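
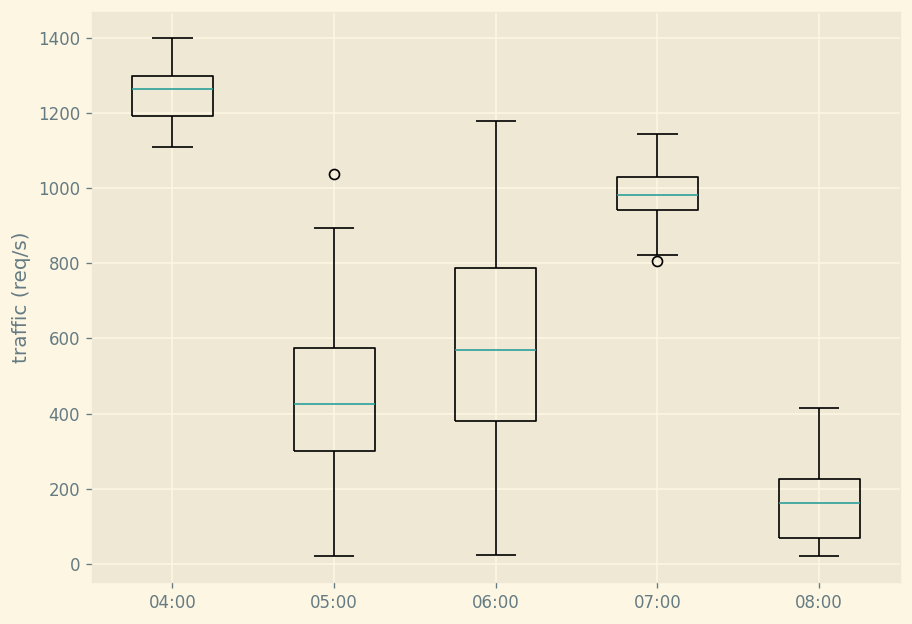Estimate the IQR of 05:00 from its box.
Q3 ≈ 600, Q1 ≈ 300; IQR ≈ 300.

≈ 300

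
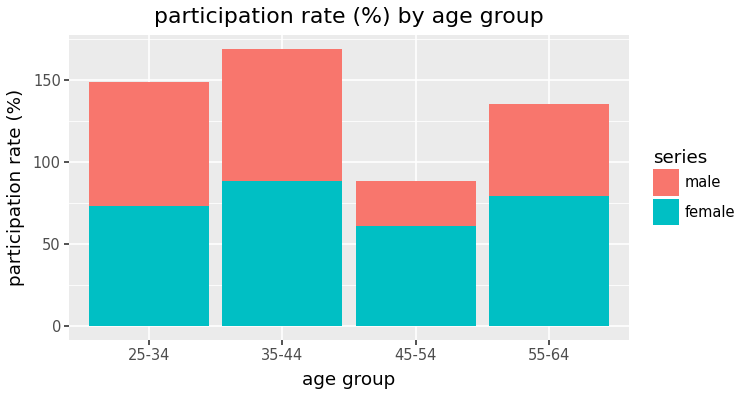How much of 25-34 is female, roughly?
female top ≈ 80, bottom ≈ 0; segment ≈ 80.

≈ 80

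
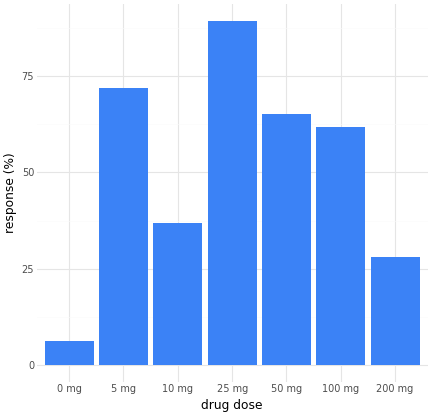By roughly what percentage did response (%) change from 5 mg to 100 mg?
5 mg ≈ 70, 100 mg ≈ 60; (60 − 70) / 70 ≈ -14.3%.

≈ -14.3%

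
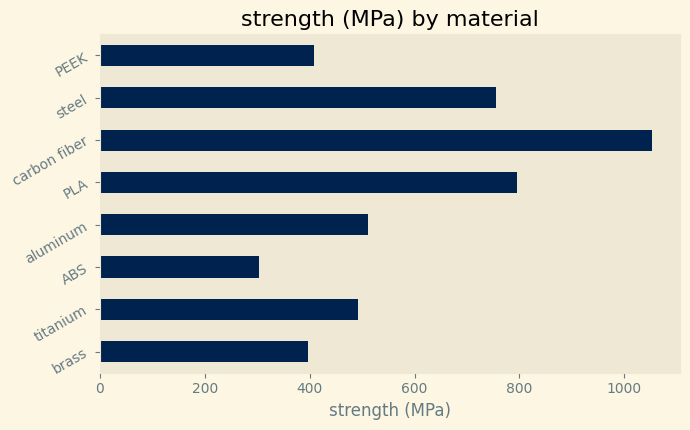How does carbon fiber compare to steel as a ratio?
≈ 1.38×

carbon fiber ≈ 1100, steel ≈ 800; 1100/800 ≈ 1.38.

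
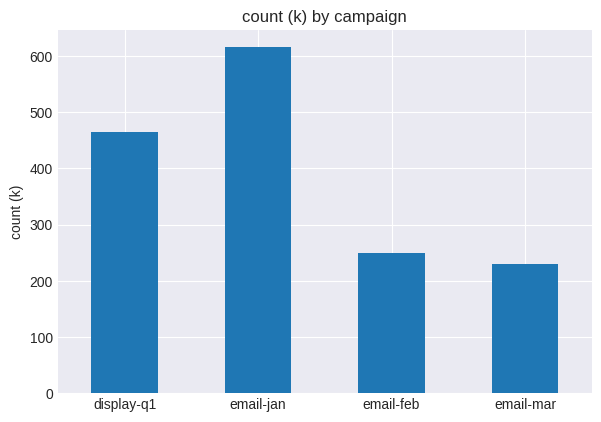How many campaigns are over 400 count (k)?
Above 400: display-q1, email-jan.

2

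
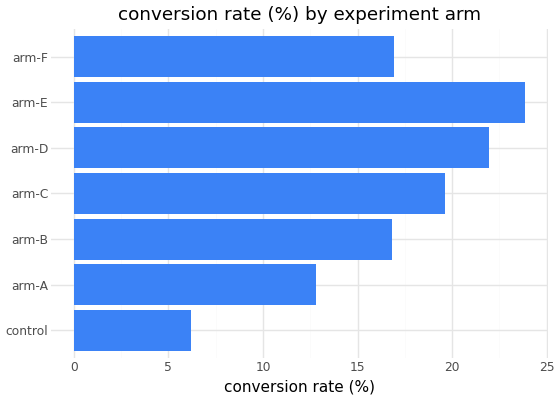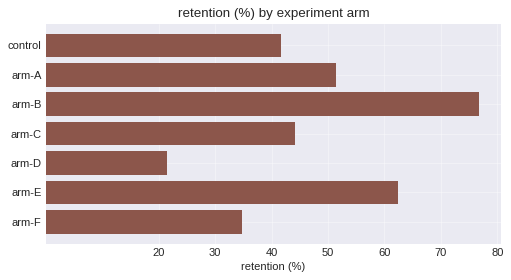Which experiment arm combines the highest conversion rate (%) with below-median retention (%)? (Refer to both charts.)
Chart 2 median retention (%) ≈ 40; below-median experiment arms: control, arm-D, arm-F. Among those, arm-D has the highest conversion rate (%) (≈ 20).

arm-D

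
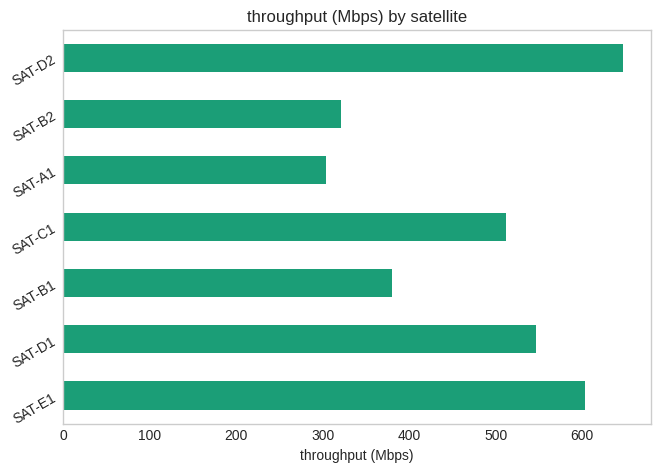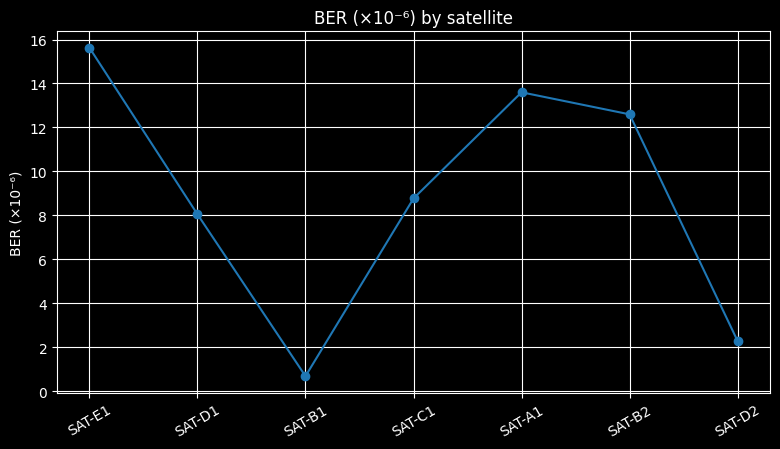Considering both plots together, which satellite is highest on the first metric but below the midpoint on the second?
SAT-D2

Chart 2 median BER (×10⁻⁶) ≈ 8; below-median satellites: SAT-D1, SAT-B1, SAT-D2. Among those, SAT-D2 has the highest throughput (Mbps) (≈ 600).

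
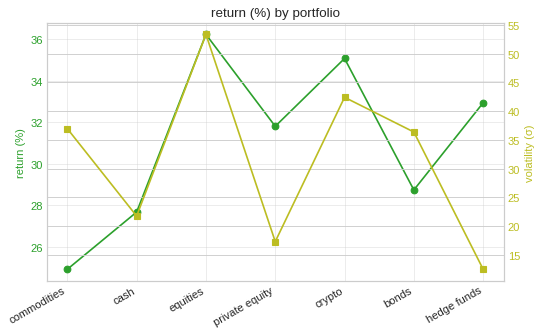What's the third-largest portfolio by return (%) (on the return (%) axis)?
Top 4 (on the return (%) axis): equities ≈ 36, crypto ≈ 35, hedge funds ≈ 33, private equity ≈ 32.

hedge funds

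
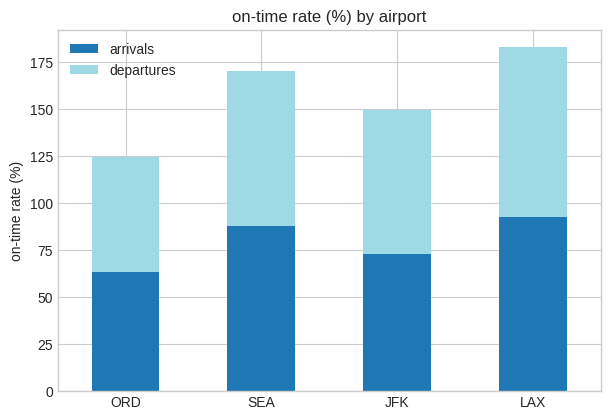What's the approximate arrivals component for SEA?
≈ 80

arrivals top ≈ 80, bottom ≈ 0; segment ≈ 80.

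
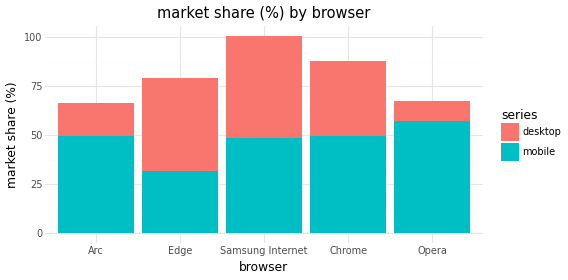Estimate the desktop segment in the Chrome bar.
desktop top ≈ 90, bottom ≈ 50; segment ≈ 40.

≈ 40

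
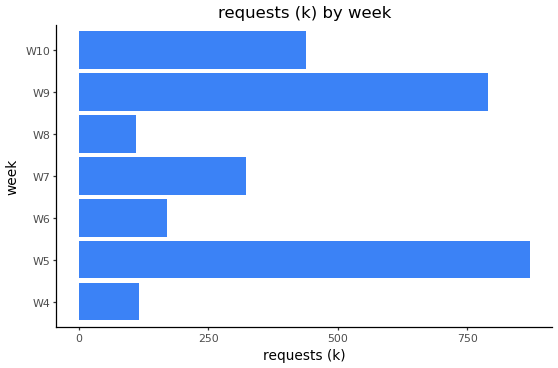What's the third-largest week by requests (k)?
W10

Top 4: W5 ≈ 900, W9 ≈ 800, W10 ≈ 400, W7 ≈ 300.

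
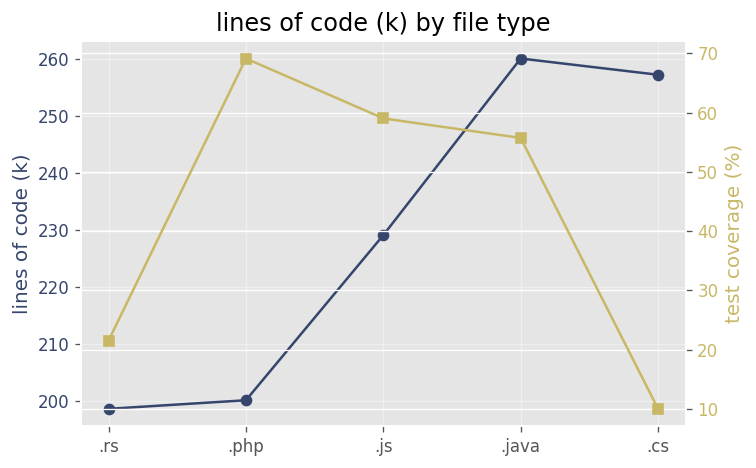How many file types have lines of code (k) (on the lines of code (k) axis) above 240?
Above 240: .java, .cs.

2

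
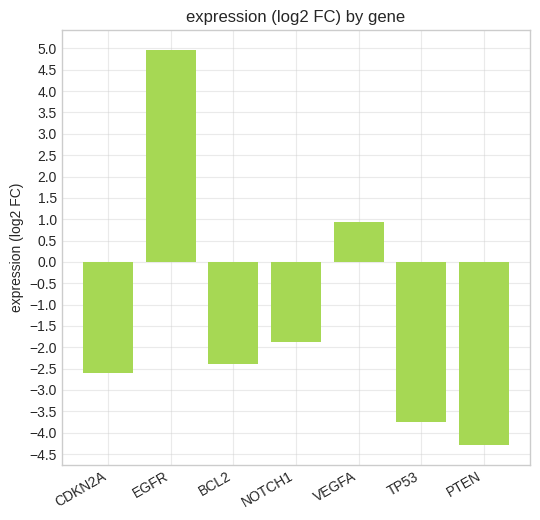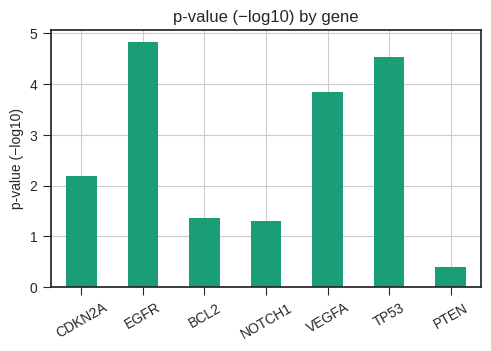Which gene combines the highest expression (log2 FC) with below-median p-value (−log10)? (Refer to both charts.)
Chart 2 median p-value (−log10) ≈ 2; below-median genes: BCL2, NOTCH1, PTEN. Among those, NOTCH1 has the highest expression (log2 FC) (≈ -2).

NOTCH1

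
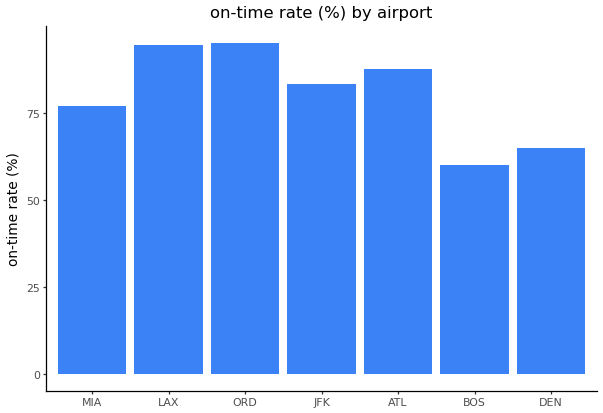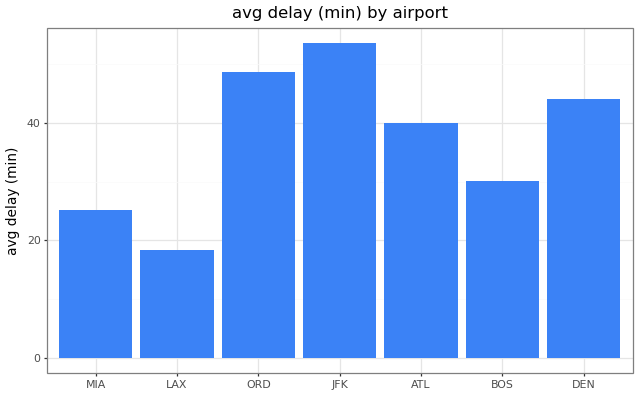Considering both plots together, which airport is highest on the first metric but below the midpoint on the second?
Chart 2 median avg delay (min) ≈ 40; below-median airports: MIA, LAX, BOS. Among those, LAX has the highest on-time rate (%) (≈ 90).

LAX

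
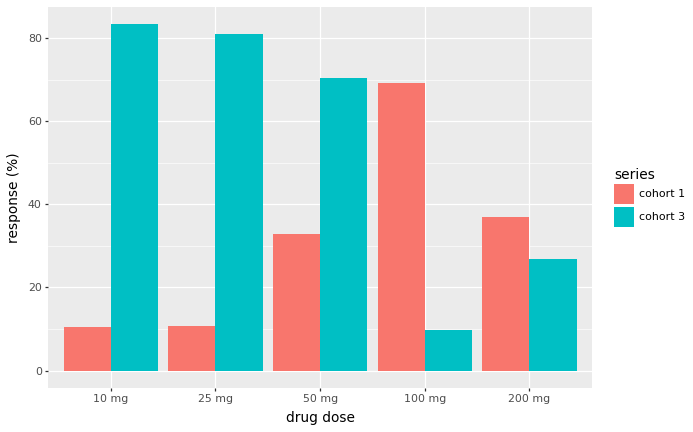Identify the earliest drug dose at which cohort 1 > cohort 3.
100 mg

50 mg: cohort 1 ≈ 30 vs cohort 3 ≈ 70 (not yet); 100 mg: cohort 1 ≈ 70 vs cohort 3 ≈ 10 (first crossover).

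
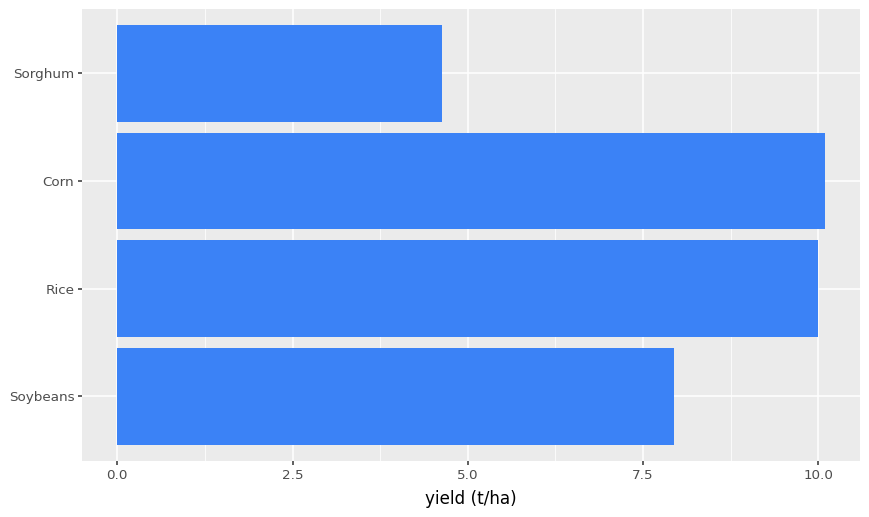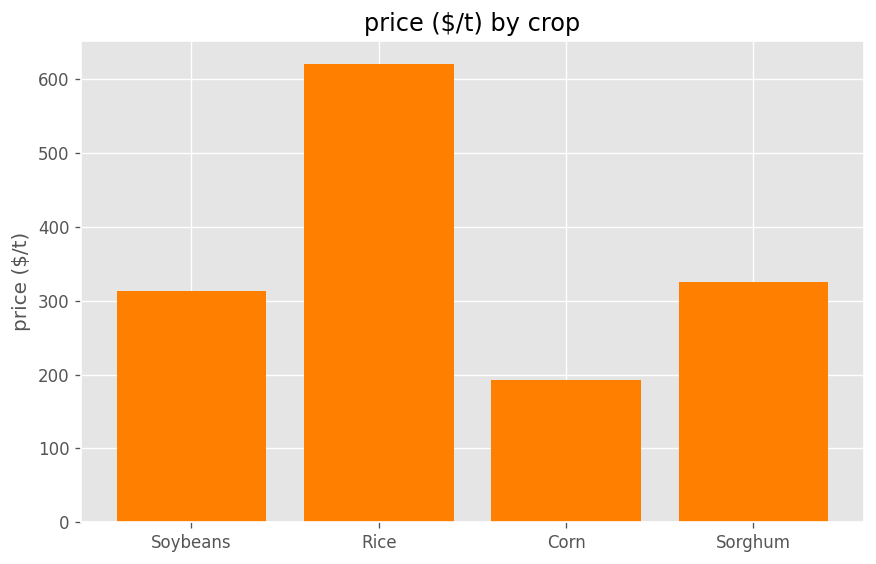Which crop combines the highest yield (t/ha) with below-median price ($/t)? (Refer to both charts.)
Chart 2 median price ($/t) ≈ 300; below-median crops: Soybeans, Corn. Among those, Corn has the highest yield (t/ha) (≈ 10).

Corn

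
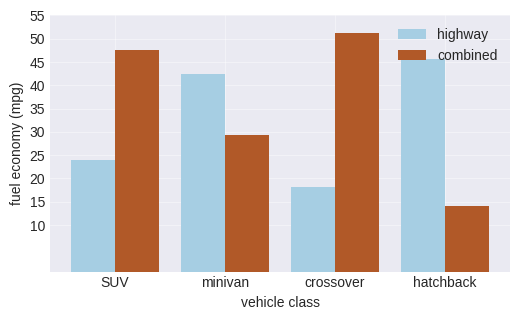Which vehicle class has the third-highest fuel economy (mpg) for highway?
SUV

Top 4 for highway: hatchback ≈ 45, minivan ≈ 40, SUV ≈ 25, crossover ≈ 20.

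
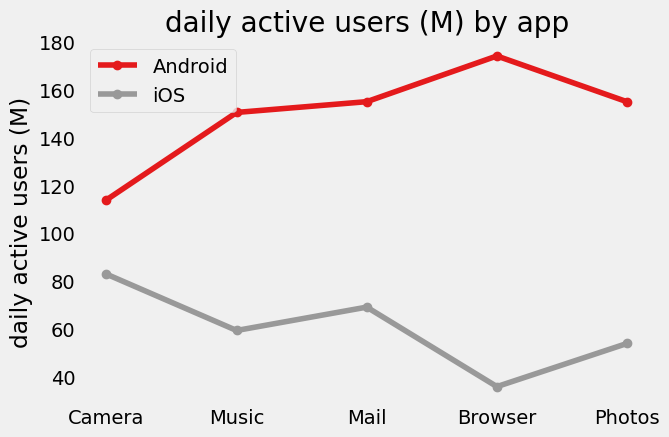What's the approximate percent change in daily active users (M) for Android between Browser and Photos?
Browser ≈ 180, Photos ≈ 160; (160 − 180) / 180 ≈ -11.1%.

≈ -11.1%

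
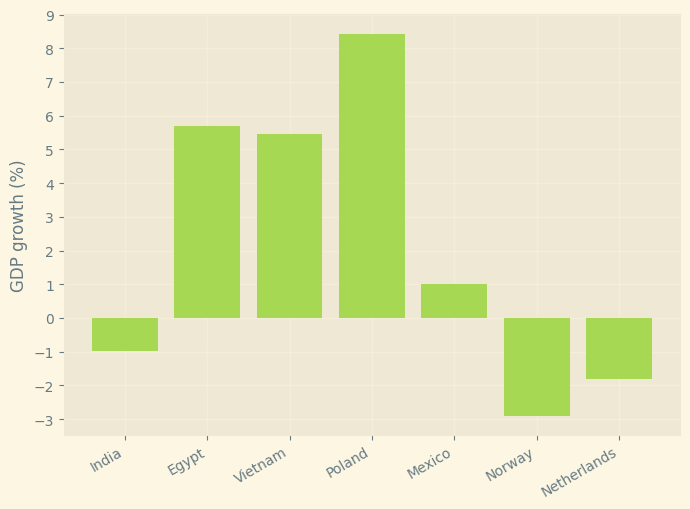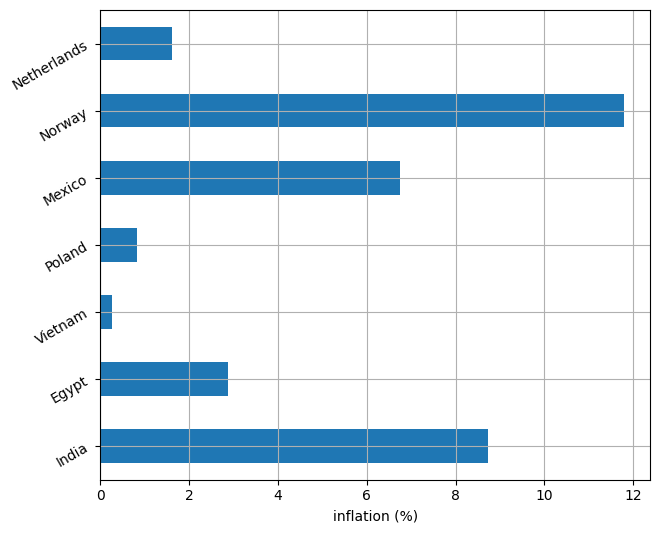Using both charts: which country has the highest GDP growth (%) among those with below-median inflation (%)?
Poland

Chart 2 median inflation (%) ≈ 2; below-median countries: Vietnam, Poland, Netherlands. Among those, Poland has the highest GDP growth (%) (≈ 8).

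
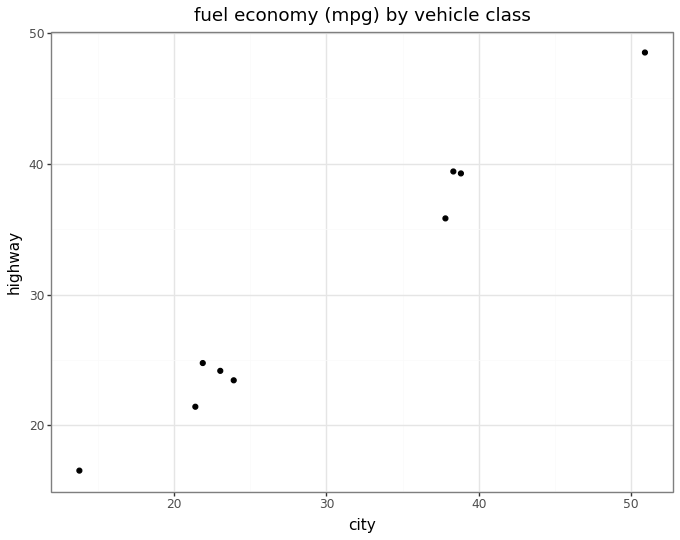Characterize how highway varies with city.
positive, strong

Points are positively correlated; strong (|r| ≈ 1.0).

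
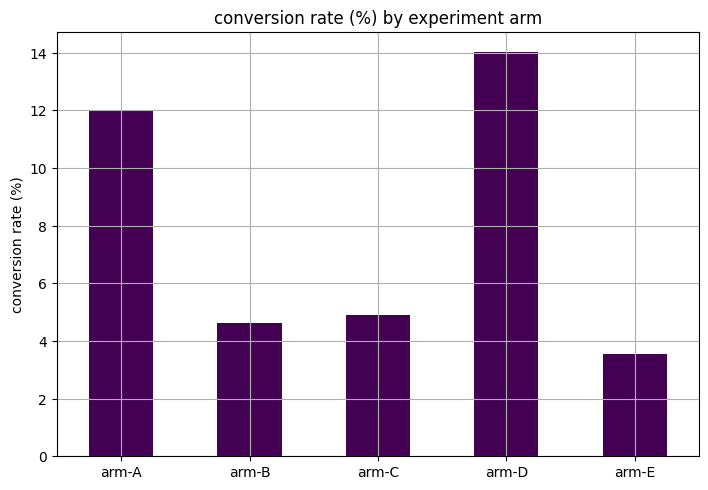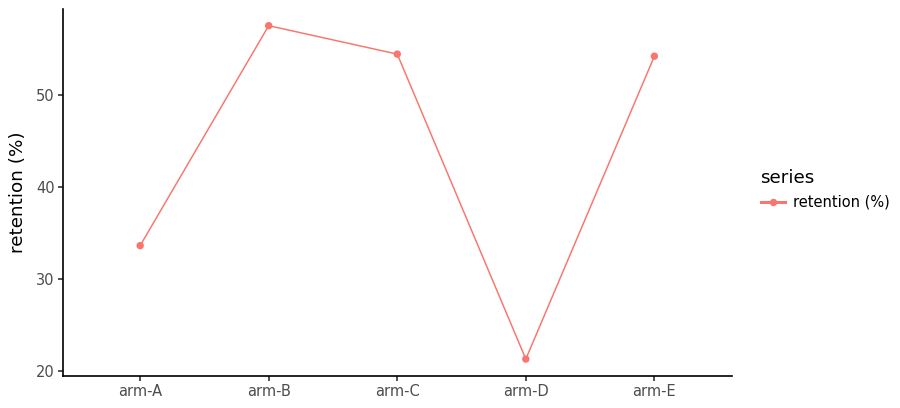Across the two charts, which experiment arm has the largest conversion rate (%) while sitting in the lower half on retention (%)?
Chart 2 median retention (%) ≈ 50; below-median experiment arms: arm-A, arm-D. Among those, arm-D has the highest conversion rate (%) (≈ 14).

arm-D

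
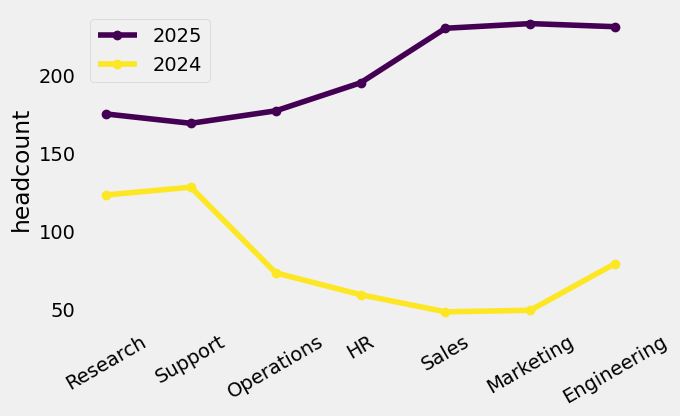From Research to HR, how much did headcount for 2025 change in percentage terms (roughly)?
Research ≈ 180, HR ≈ 200; (200 − 180) / 180 ≈ +11.1%.

≈ +11.1%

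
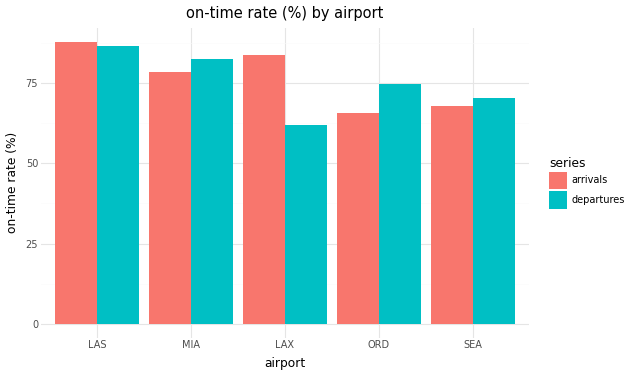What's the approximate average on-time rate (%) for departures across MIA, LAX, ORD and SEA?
≈ 70

(80 + 60 + 70 + 70) / 4 ≈ 70.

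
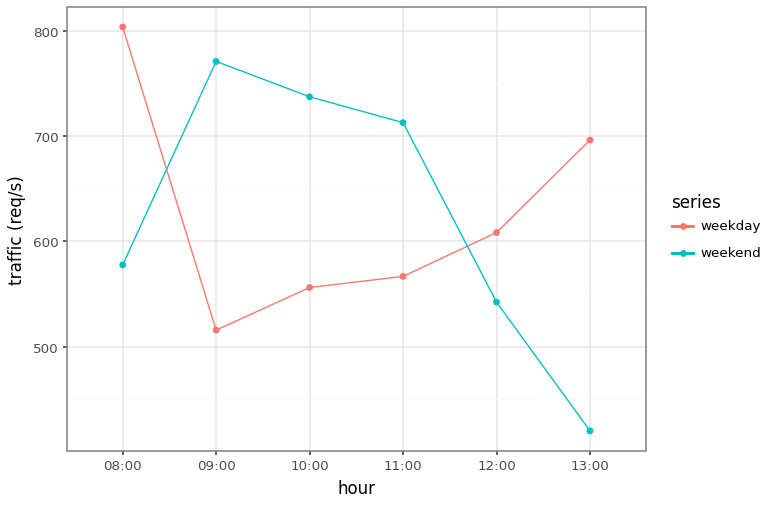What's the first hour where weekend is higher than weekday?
09:00

08:00: weekend ≈ 600 vs weekday ≈ 800 (not yet); 09:00: weekend ≈ 750 vs weekday ≈ 500 (first crossover).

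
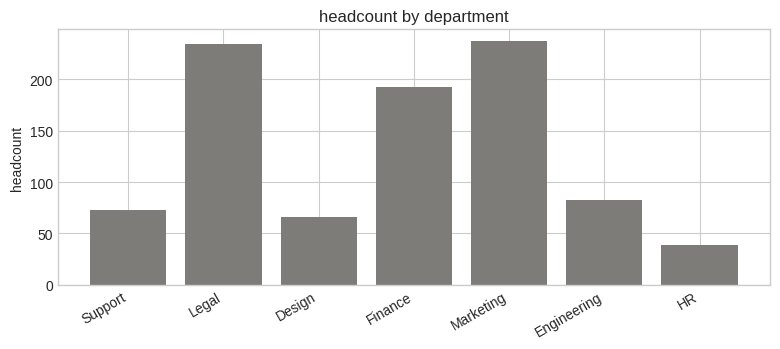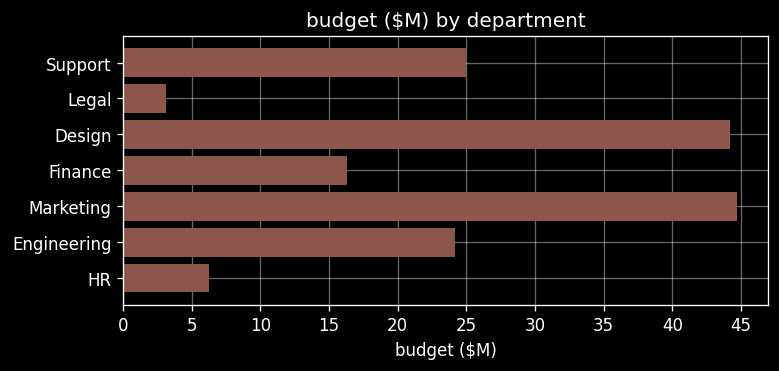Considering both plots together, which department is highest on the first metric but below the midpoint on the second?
Legal

Chart 2 median budget ($M) ≈ 25; below-median departments: Legal, Finance, HR. Among those, Legal has the highest headcount (≈ 225).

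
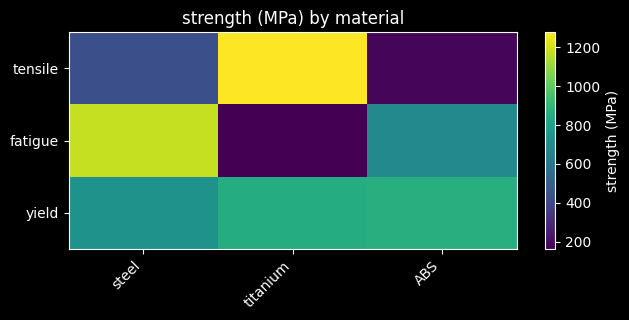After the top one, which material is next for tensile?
steel

Top 3 for tensile: titanium ≈ 1300, steel ≈ 400, ABS ≈ 200.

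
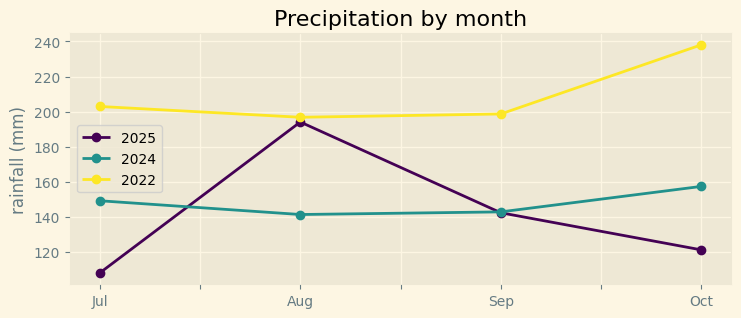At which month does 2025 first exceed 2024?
Aug

Jul: 2025 ≈ 100 vs 2024 ≈ 140 (not yet); Aug: 2025 ≈ 200 vs 2024 ≈ 140 (first crossover).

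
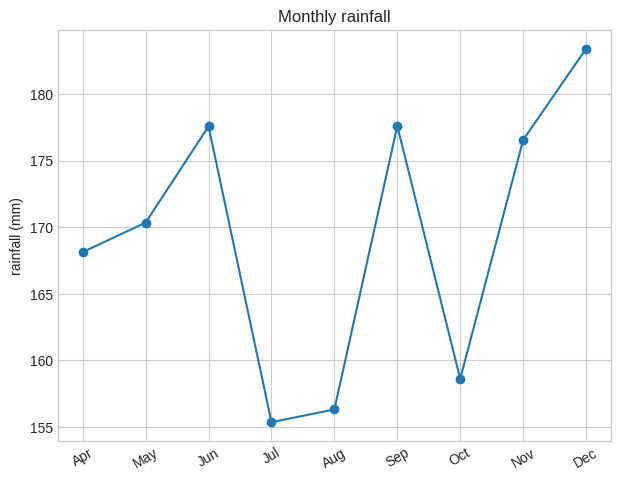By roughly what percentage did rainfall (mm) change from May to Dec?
May ≈ 170, Dec ≈ 185; (185 − 170) / 170 ≈ +8.8%.

≈ +8.8%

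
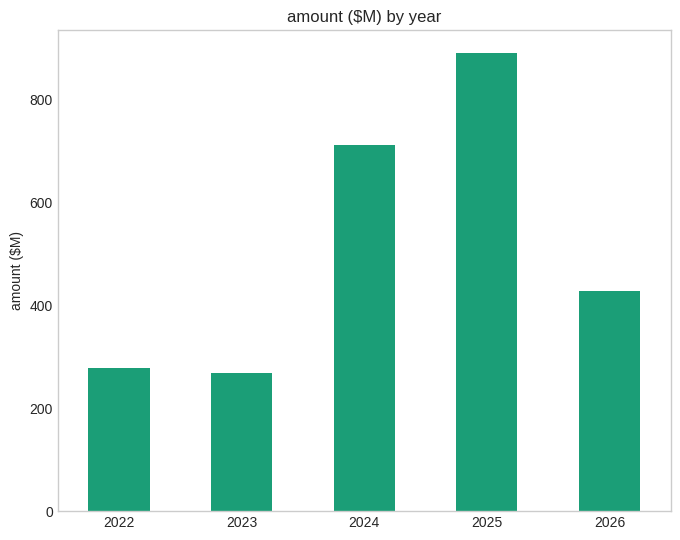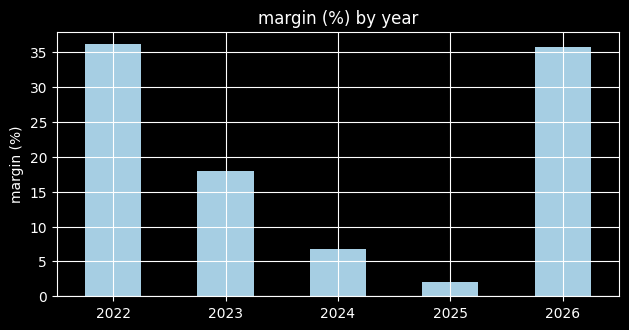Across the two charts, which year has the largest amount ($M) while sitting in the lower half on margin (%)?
Chart 2 median margin (%) ≈ 20; below-median years: 2024, 2025. Among those, 2025 has the highest amount ($M) (≈ 900).

2025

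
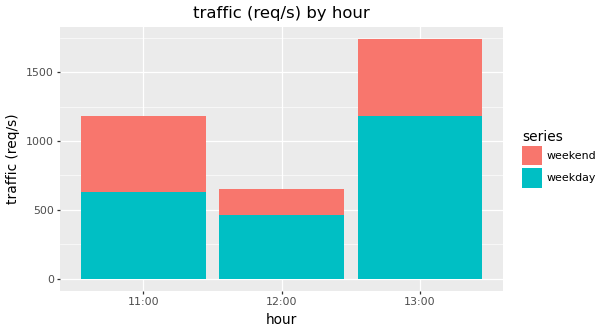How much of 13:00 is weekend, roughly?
weekend top ≈ 1800, bottom ≈ 1200; segment ≈ 600.

≈ 600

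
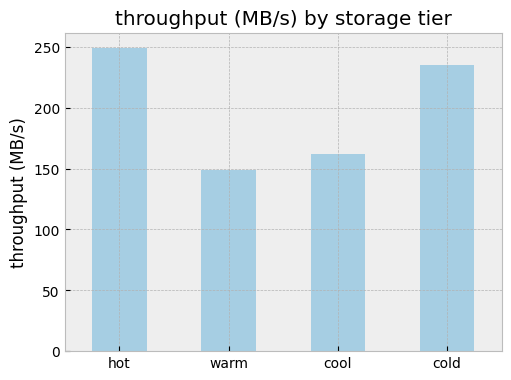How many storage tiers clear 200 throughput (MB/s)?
Above 200: hot, cold.

2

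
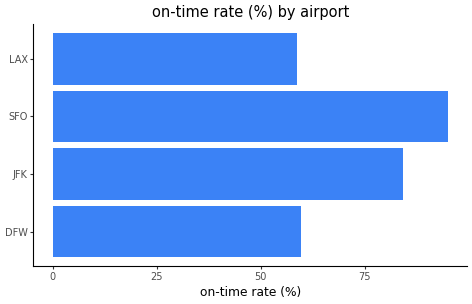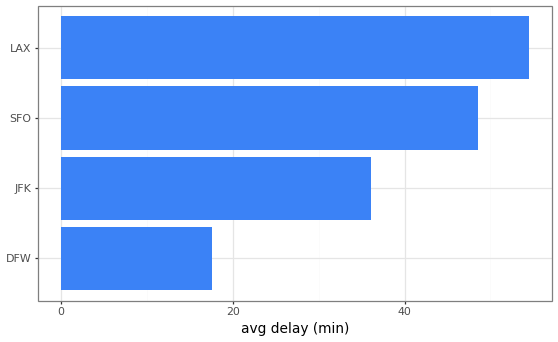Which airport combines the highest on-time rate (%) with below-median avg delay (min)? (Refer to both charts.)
JFK

Chart 2 median avg delay (min) ≈ 40; below-median airports: DFW, JFK. Among those, JFK has the highest on-time rate (%) (≈ 80).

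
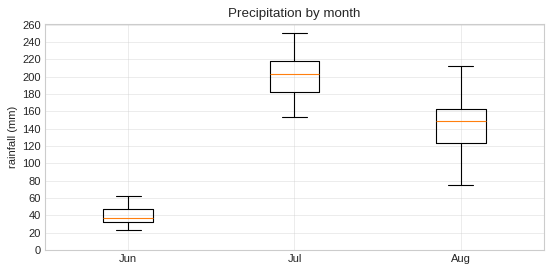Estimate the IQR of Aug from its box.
Q3 ≈ 160, Q1 ≈ 120; IQR ≈ 40.

≈ 40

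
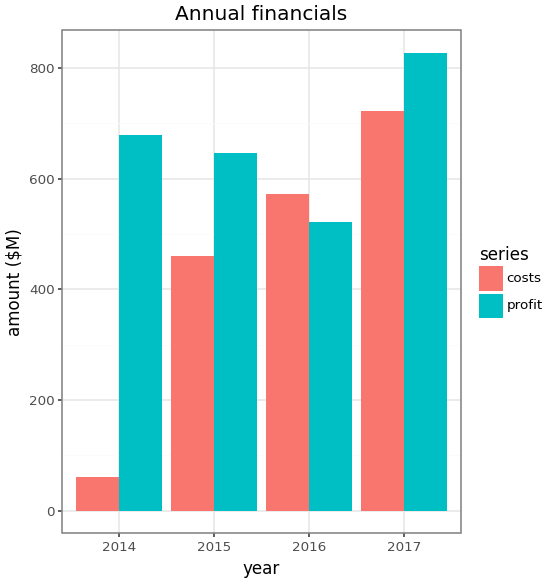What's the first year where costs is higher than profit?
2015: costs ≈ 500 vs profit ≈ 600 (not yet); 2016: costs ≈ 600 vs profit ≈ 500 (first crossover).

2016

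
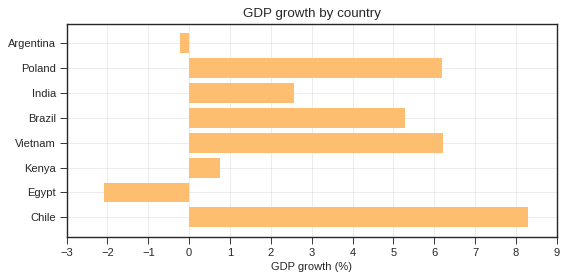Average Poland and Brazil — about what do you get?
(6 + 5) / 2 ≈ 6.

≈ 6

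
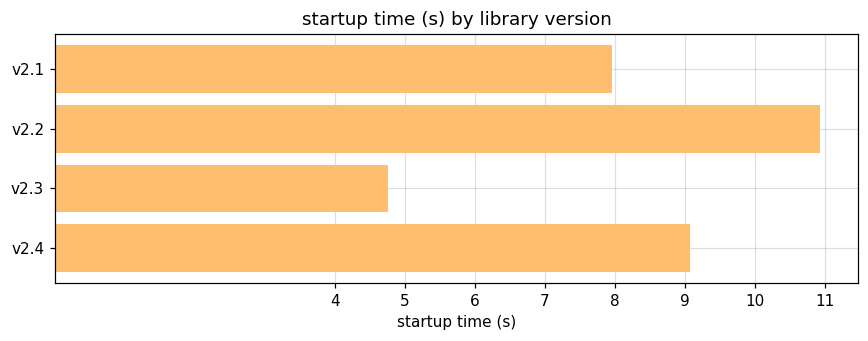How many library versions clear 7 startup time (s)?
Above 7: v2.1, v2.2, v2.4.

3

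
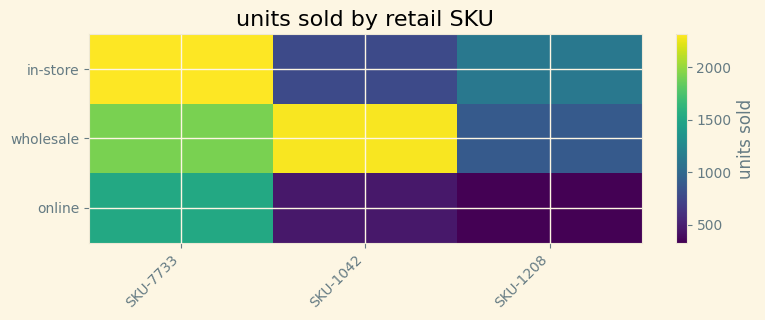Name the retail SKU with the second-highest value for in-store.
Top 3 for in-store: SKU-7733 ≈ 2400, SKU-1208 ≈ 1200, SKU-1042 ≈ 800.

SKU-1208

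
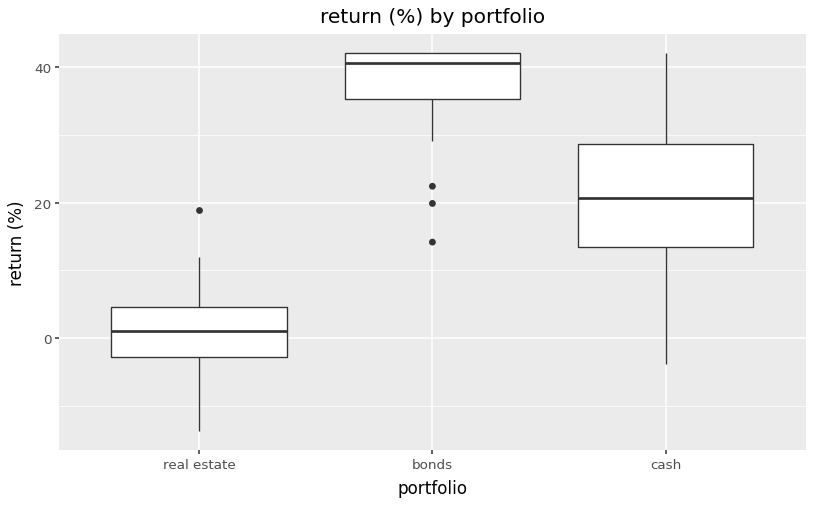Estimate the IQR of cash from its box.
≈ 15

Q3 ≈ 30, Q1 ≈ 15; IQR ≈ 15.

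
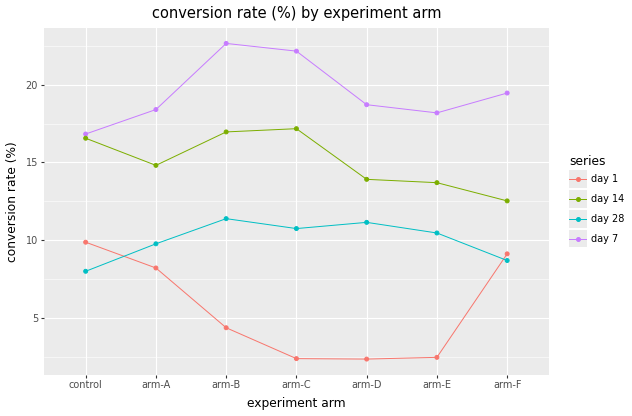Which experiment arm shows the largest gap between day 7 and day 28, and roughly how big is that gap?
arm-C, ≈ 12 %

arm-C: day 7 ≈ 22, day 28 ≈ 10 → gap ≈ 12. Next-largest (arm-B) is only ≈ 10.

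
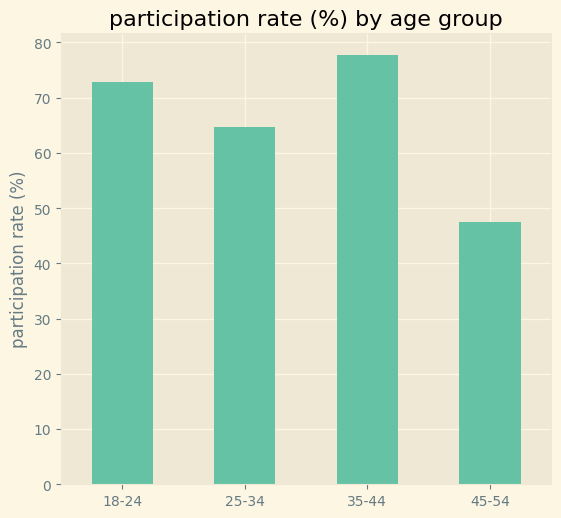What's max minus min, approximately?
≈ 30

Max 35-44 ≈ 80, min 45-54 ≈ 50; range ≈ 30.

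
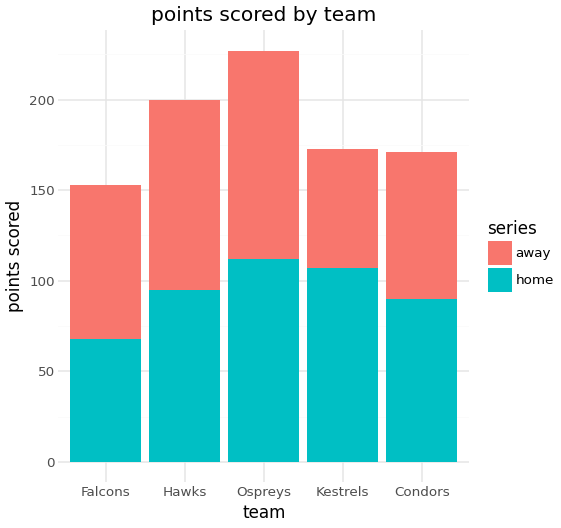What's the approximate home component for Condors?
home top ≈ 80, bottom ≈ 0; segment ≈ 80.

≈ 80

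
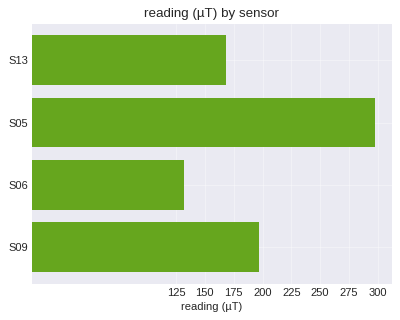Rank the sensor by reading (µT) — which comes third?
S13

Top 4: S05 ≈ 300, S09 ≈ 200, S13 ≈ 175, S06 ≈ 125.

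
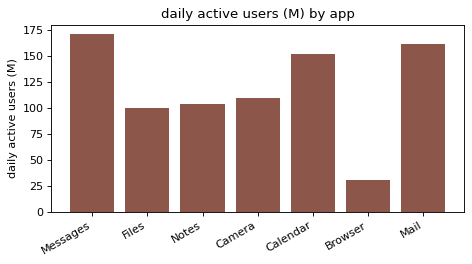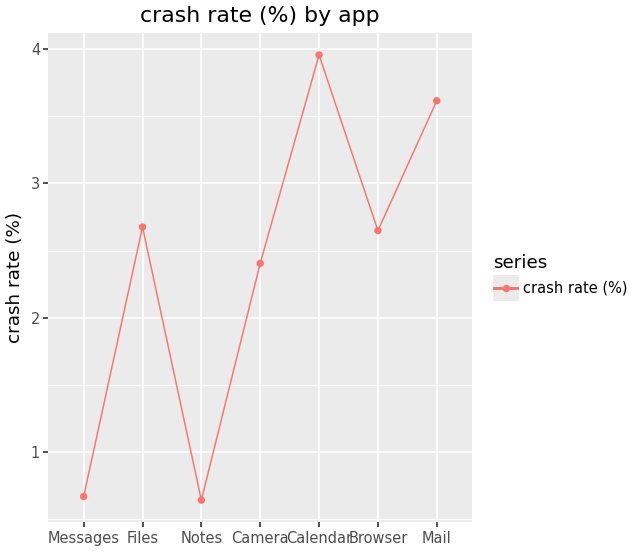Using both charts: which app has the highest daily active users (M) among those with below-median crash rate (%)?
Chart 2 median crash rate (%) ≈ 2.5; below-median apps: Messages, Notes, Camera. Among those, Messages has the highest daily active users (M) (≈ 180).

Messages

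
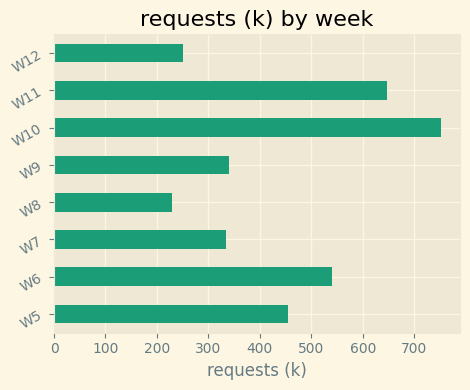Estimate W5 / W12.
W5 ≈ 500, W12 ≈ 300; 500/300 ≈ 1.67.

≈ 1.67×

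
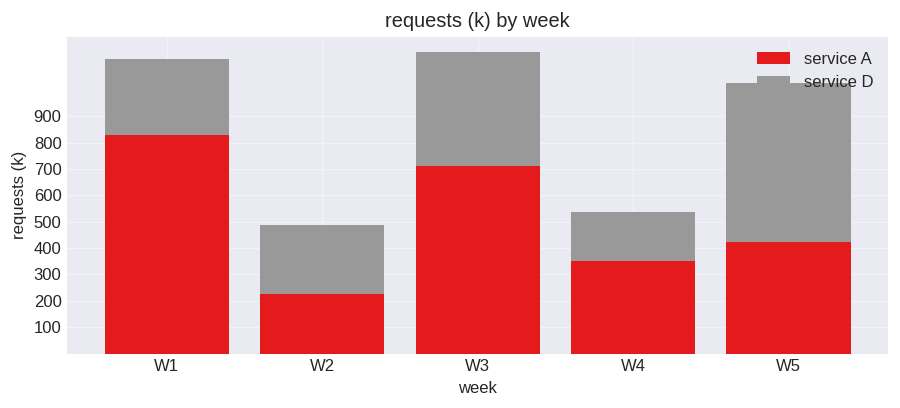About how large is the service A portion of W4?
≈ 300

service A top ≈ 300, bottom ≈ 0; segment ≈ 300.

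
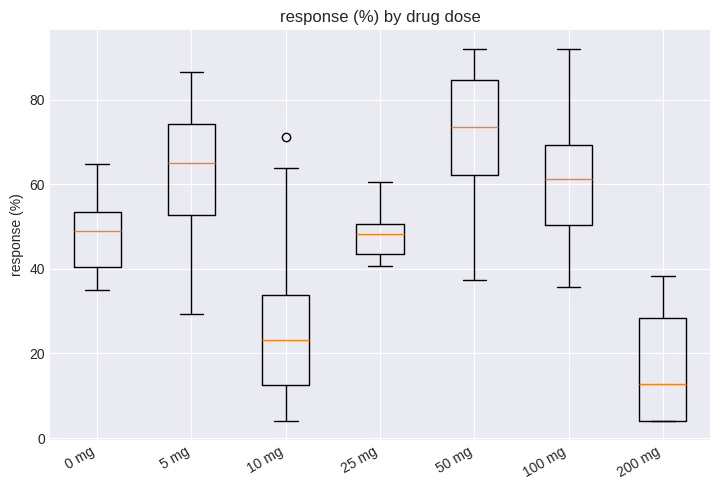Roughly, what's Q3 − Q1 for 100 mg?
Q3 ≈ 70, Q1 ≈ 50; IQR ≈ 20.

≈ 20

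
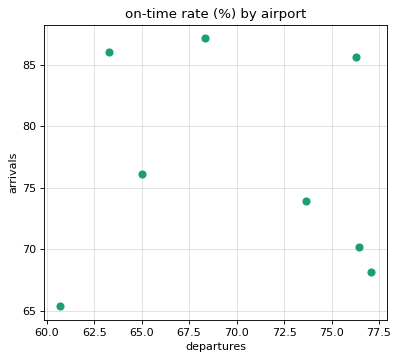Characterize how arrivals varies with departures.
no clear correlation

Points are roughly uncorrelated; weak (|r| ≈ 0.1).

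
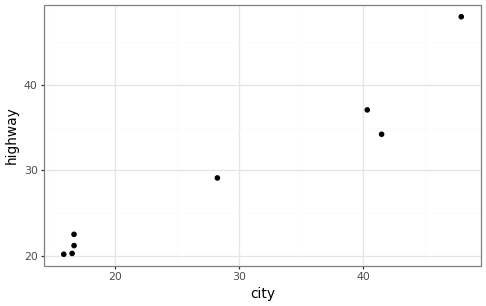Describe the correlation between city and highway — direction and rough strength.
positive, strong

Points are positively correlated; strong (|r| ≈ 1.0).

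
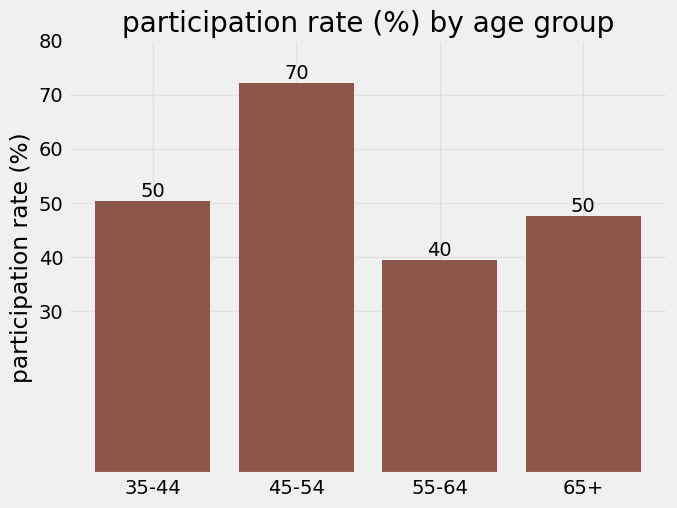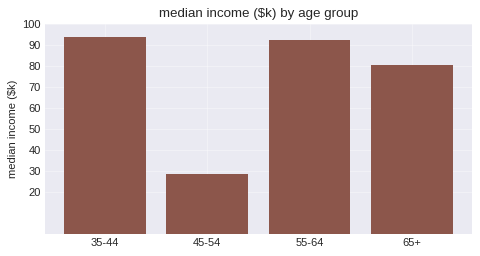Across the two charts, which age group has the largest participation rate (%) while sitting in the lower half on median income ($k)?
Chart 2 median median income ($k) ≈ 90; below-median age groups: 45-54, 65+. Among those, 45-54 has the highest participation rate (%) (≈ 70).

45-54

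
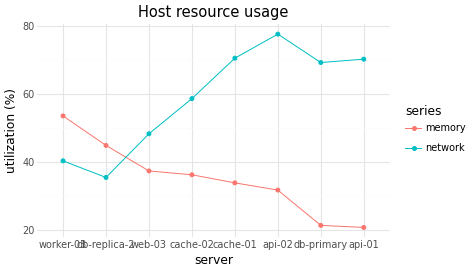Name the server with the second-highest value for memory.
Top 3 for memory: worker-03 ≈ 55, db-replica-2 ≈ 45, web-03 ≈ 35.

db-replica-2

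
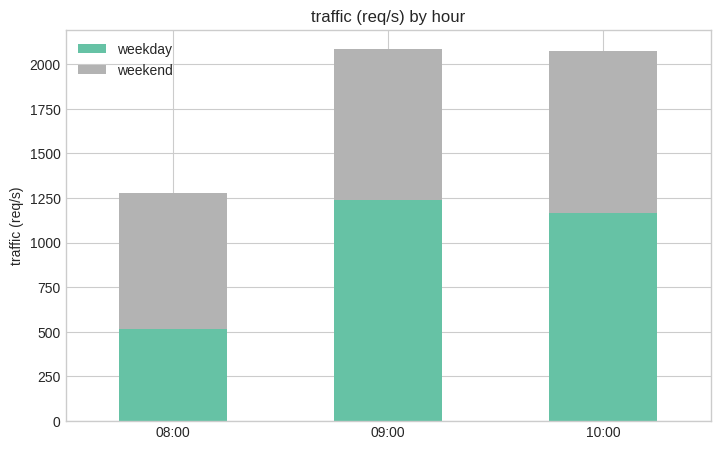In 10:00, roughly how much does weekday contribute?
weekday top ≈ 1200, bottom ≈ 0; segment ≈ 1200.

≈ 1200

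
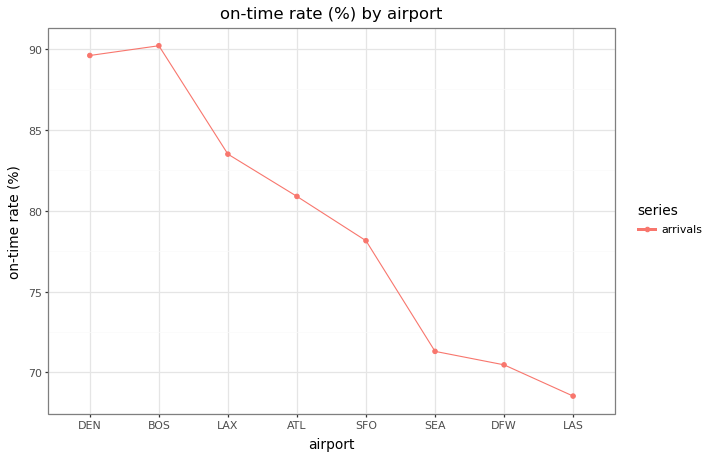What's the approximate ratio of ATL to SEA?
ATL ≈ 80, SEA ≈ 72; 80/72 ≈ 1.11.

≈ 1.11×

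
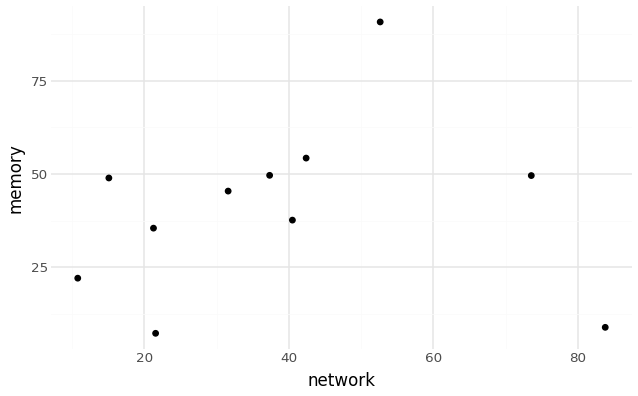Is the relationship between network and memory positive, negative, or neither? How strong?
no clear correlation

Points are roughly uncorrelated; weak (|r| ≈ 0.1).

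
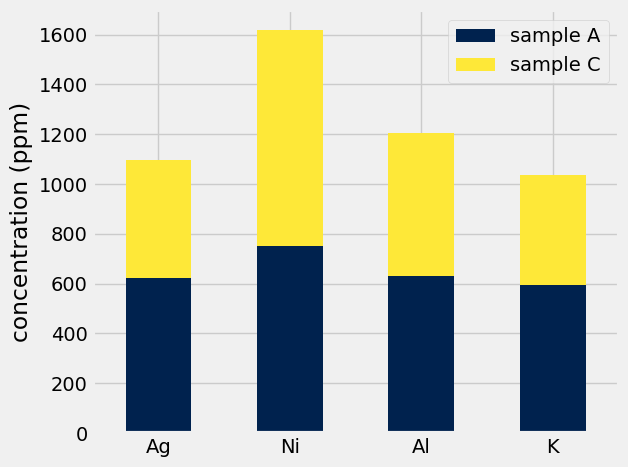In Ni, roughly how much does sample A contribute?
≈ 800

sample A top ≈ 800, bottom ≈ 0; segment ≈ 800.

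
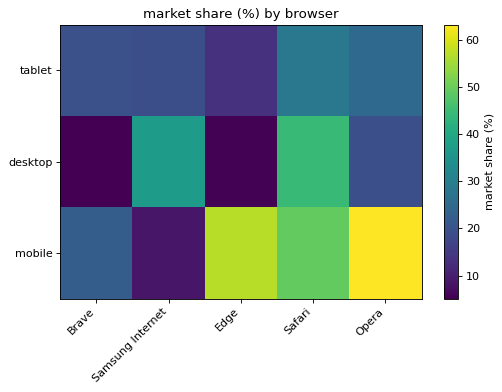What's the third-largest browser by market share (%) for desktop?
Opera

Top 4 for desktop: Safari ≈ 45, Samsung Internet ≈ 35, Opera ≈ 20, Edge ≈ 5.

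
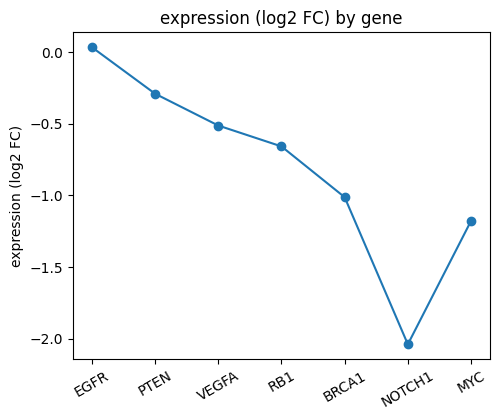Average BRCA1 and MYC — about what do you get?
≈ -1.1

(-1.0 + -1.2) / 2 ≈ -1.1.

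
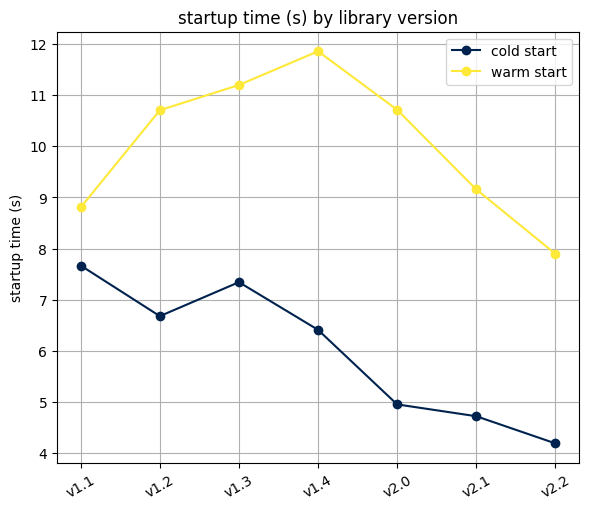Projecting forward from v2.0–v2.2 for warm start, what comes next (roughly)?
Last three: 11, 9, 8 → slope ≈ -1.5/step → next ≈ 6.5.

≈ 6.5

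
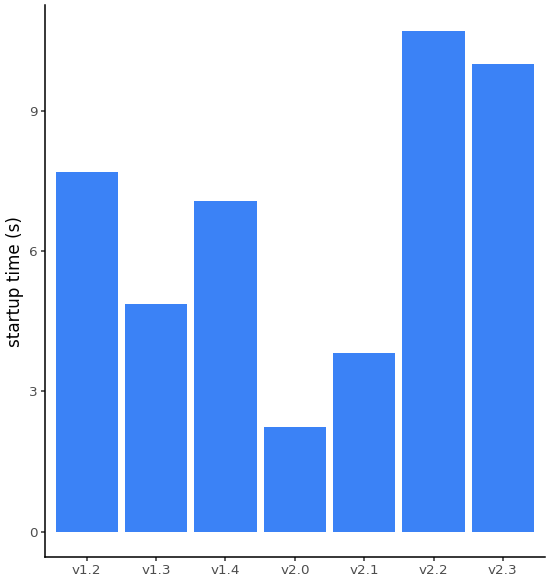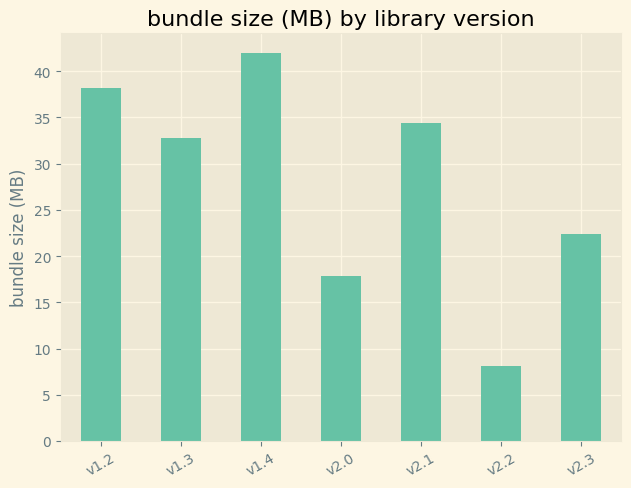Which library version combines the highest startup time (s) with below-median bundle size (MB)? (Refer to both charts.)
Chart 2 median bundle size (MB) ≈ 35; below-median library versions: v2.0, v2.2, v2.3. Among those, v2.2 has the highest startup time (s) (≈ 11).

v2.2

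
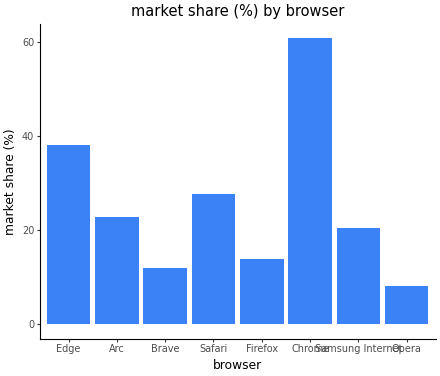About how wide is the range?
≈ 50

Max Chrome ≈ 60, min Opera ≈ 10; range ≈ 50.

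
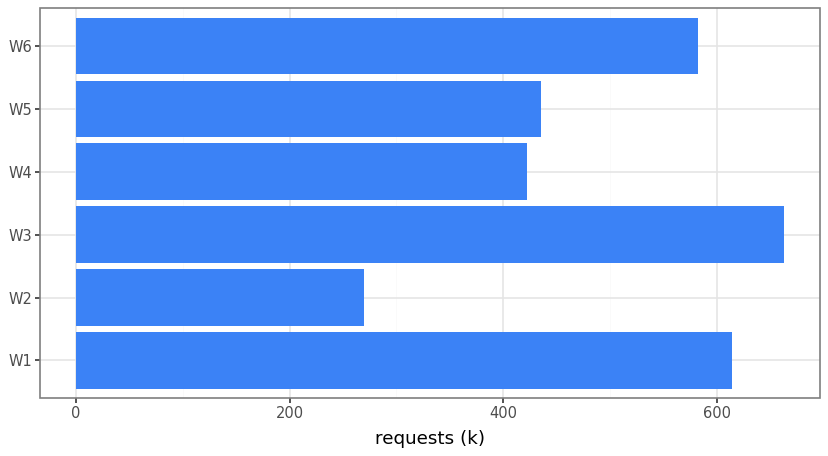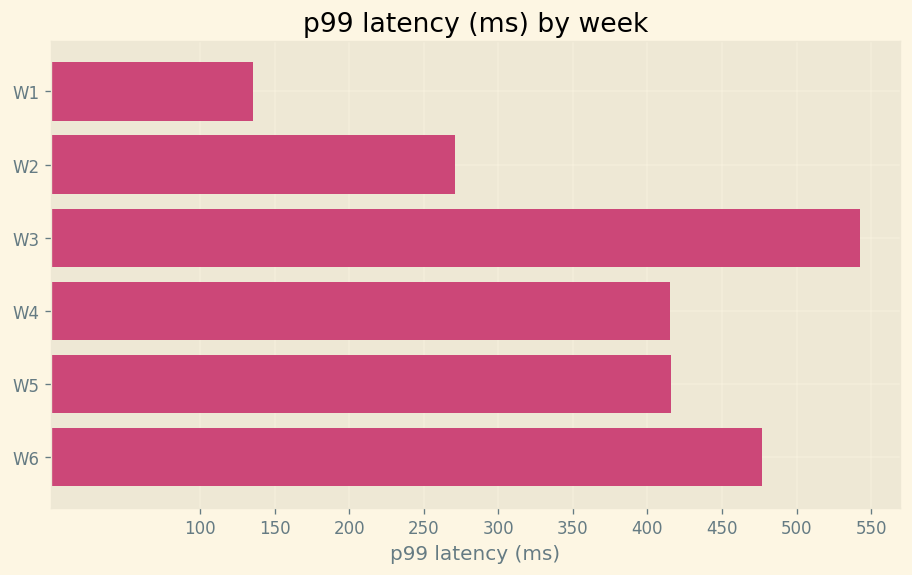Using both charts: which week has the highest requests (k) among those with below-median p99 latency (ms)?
Chart 2 median p99 latency (ms) ≈ 400; below-median weeks: W1, W2, W4. Among those, W1 has the highest requests (k) (≈ 600).

W1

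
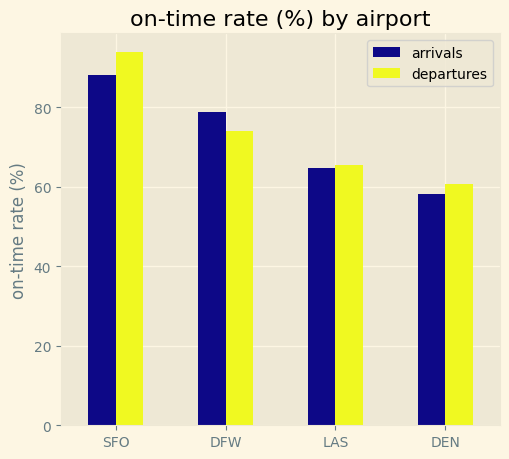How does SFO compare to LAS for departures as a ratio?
≈ 1.29×

SFO ≈ 90, LAS ≈ 70; 90/70 ≈ 1.29.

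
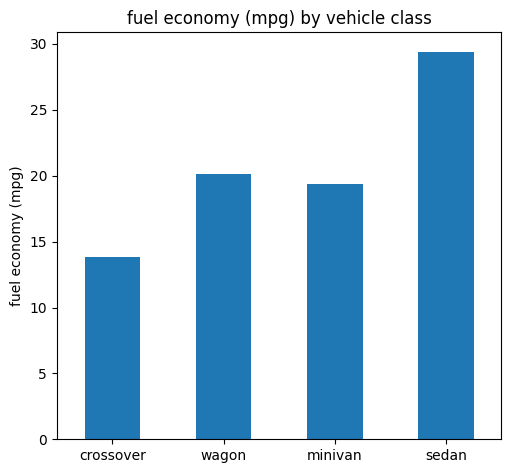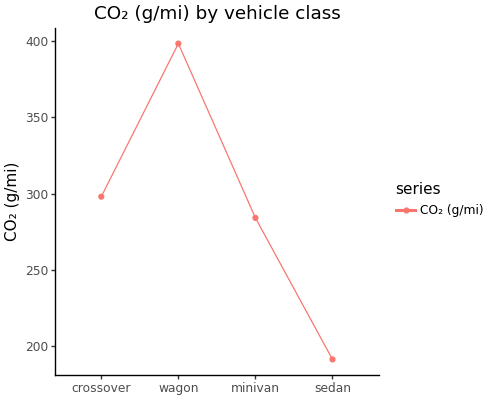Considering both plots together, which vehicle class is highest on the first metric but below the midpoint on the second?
Chart 2 median CO₂ (g/mi) ≈ 300; below-median vehicle classes: minivan, sedan. Among those, sedan has the highest fuel economy (mpg) (≈ 30).

sedan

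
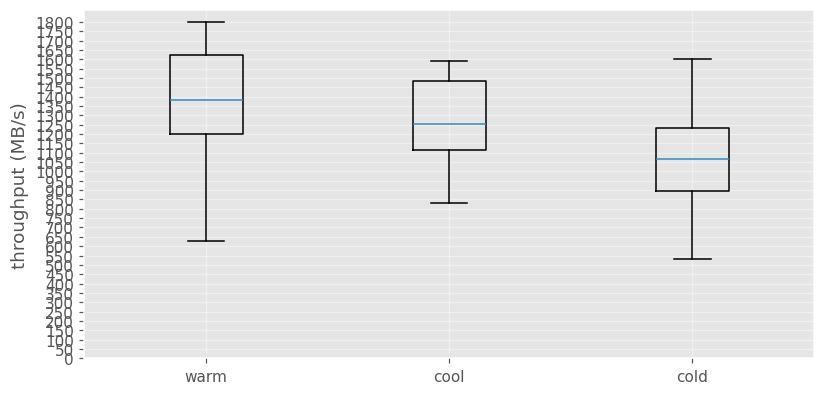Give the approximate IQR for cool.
Q3 ≈ 1500, Q1 ≈ 1100; IQR ≈ 400.

≈ 400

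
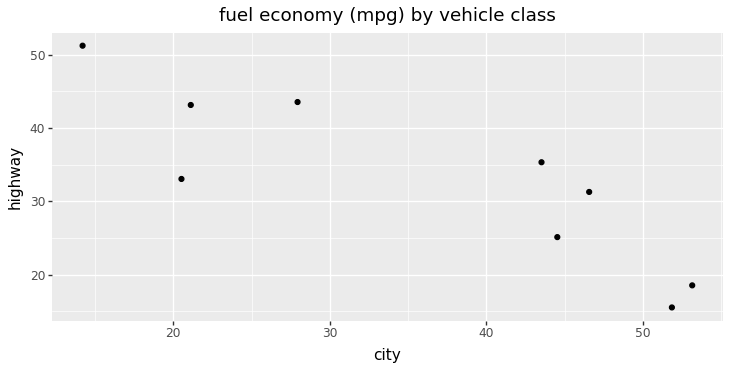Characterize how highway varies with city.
negative, strong

Points are negatively correlated; strong (|r| ≈ 0.9).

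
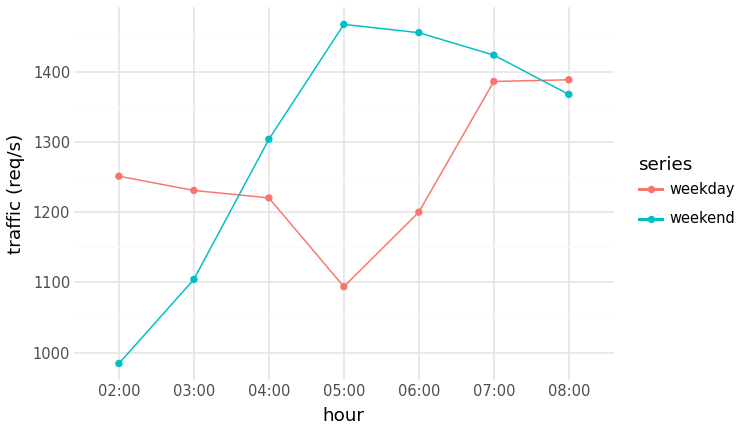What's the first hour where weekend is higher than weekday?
03:00: weekend ≈ 1100 vs weekday ≈ 1250 (not yet); 04:00: weekend ≈ 1300 vs weekday ≈ 1200 (first crossover).

04:00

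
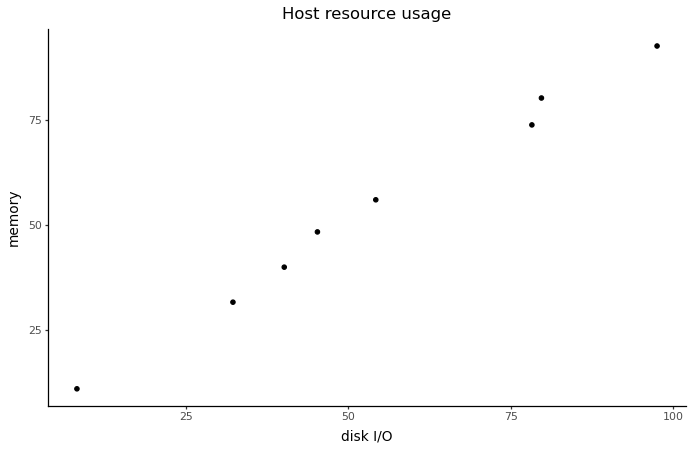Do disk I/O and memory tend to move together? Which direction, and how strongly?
Points are positively correlated; strong (|r| ≈ 1.0).

positive, strong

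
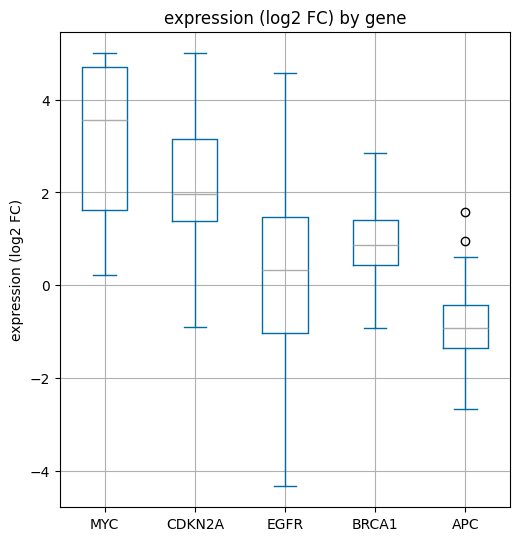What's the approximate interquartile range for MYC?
Q3 ≈ 4.5, Q1 ≈ 1.5; IQR ≈ 3.0.

≈ 3.0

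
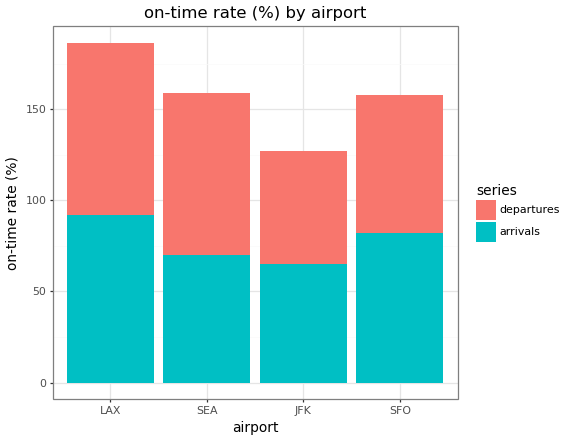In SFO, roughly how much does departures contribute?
≈ 80

departures top ≈ 160, bottom ≈ 80; segment ≈ 80.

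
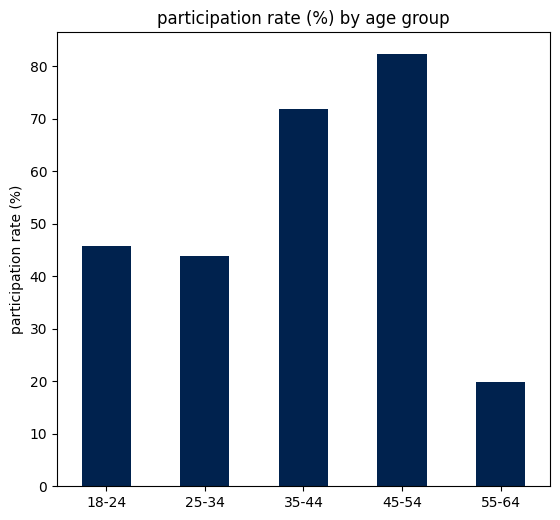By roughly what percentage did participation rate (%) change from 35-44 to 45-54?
≈ +14.3%

35-44 ≈ 70, 45-54 ≈ 80; (80 − 70) / 70 ≈ +14.3%.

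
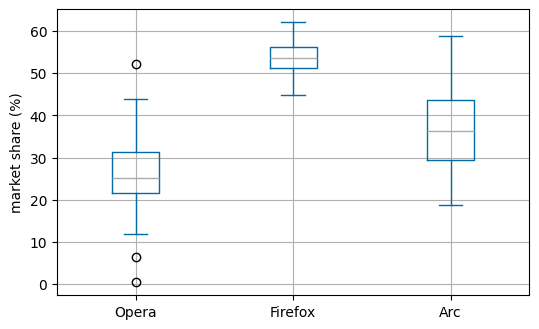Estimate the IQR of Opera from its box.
Q3 ≈ 30, Q1 ≈ 20; IQR ≈ 10.

≈ 10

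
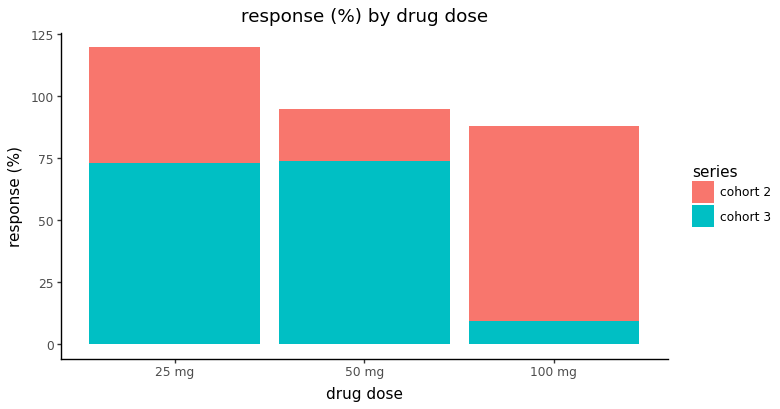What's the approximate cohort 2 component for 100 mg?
cohort 2 top ≈ 90, bottom ≈ 10; segment ≈ 80.

≈ 80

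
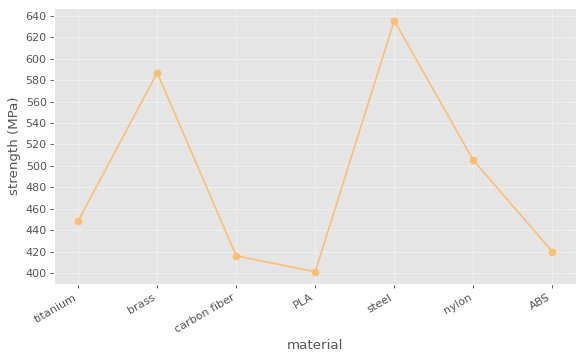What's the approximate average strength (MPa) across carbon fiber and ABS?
(420 + 420) / 2 ≈ 420.

≈ 420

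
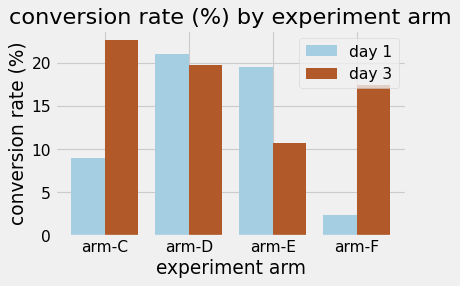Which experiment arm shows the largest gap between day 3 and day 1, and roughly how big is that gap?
arm-F, ≈ 16 %

arm-F: day 3 ≈ 18, day 1 ≈ 2 → gap ≈ 16. Next-largest (arm-C) is only ≈ 14.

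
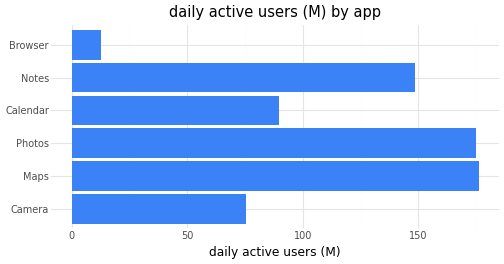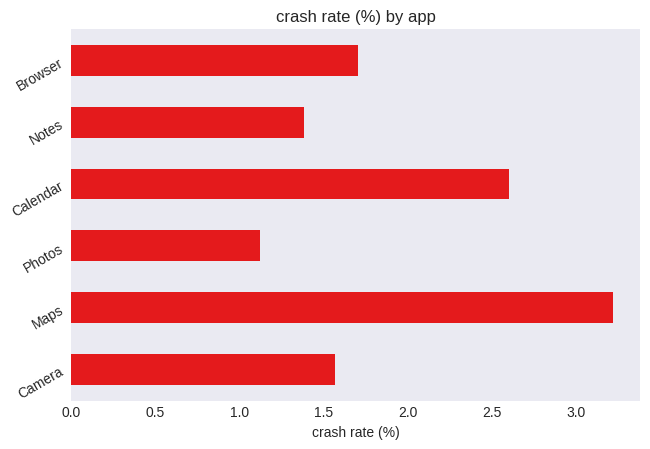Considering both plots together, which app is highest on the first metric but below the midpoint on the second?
Chart 2 median crash rate (%) ≈ 1.5; below-median apps: Camera, Photos, Notes. Among those, Photos has the highest daily active users (M) (≈ 180).

Photos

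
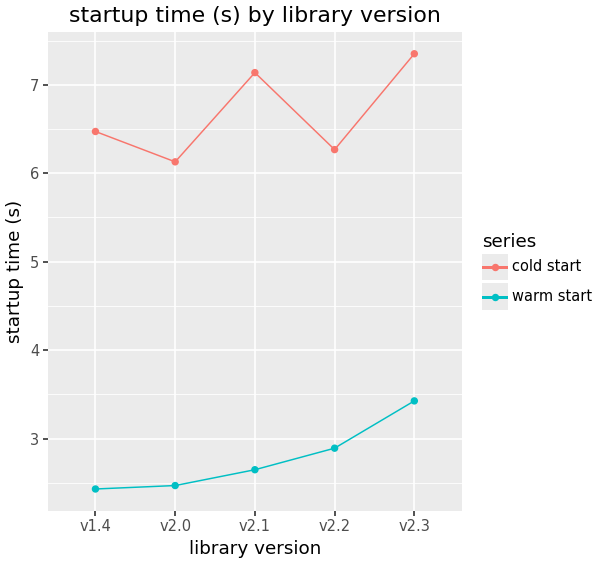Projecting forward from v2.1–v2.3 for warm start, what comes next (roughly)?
Last three: 2.5, 3.0, 3.5 → slope ≈ 0.5/step → next ≈ 4.

≈ 4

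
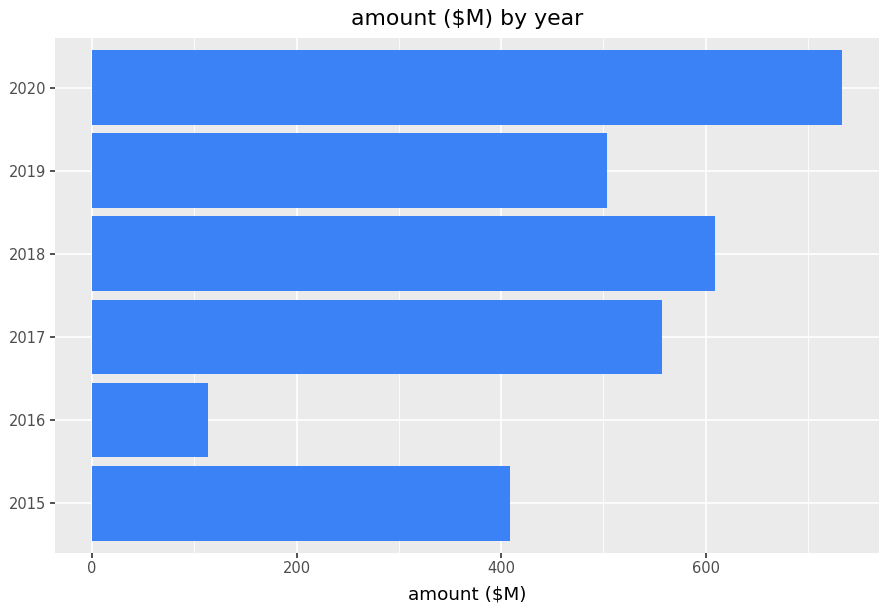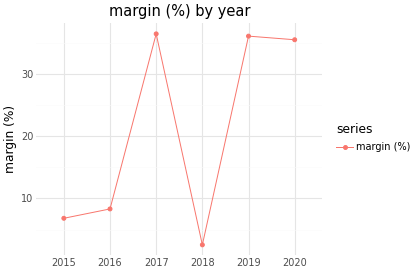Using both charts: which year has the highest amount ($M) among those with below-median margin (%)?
Chart 2 median margin (%) ≈ 20; below-median years: 2015, 2016, 2018. Among those, 2018 has the highest amount ($M) (≈ 600).

2018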